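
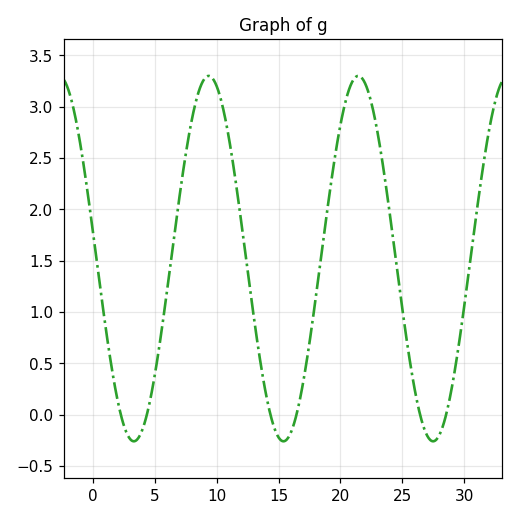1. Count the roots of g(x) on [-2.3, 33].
6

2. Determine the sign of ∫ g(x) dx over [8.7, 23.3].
positive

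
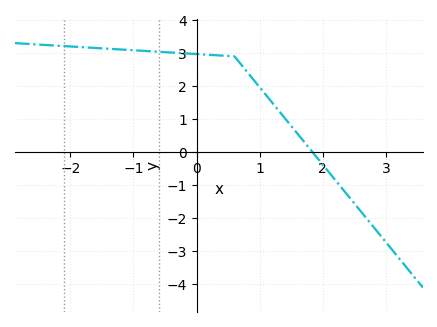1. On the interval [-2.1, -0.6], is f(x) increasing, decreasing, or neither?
decreasing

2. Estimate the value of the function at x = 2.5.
-1.56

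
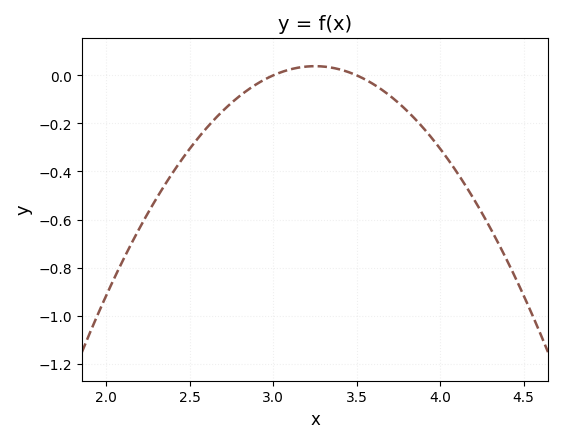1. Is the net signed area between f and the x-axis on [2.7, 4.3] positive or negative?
negative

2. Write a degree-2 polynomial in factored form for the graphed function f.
y = -0.61(x - 3)(x - 3.5)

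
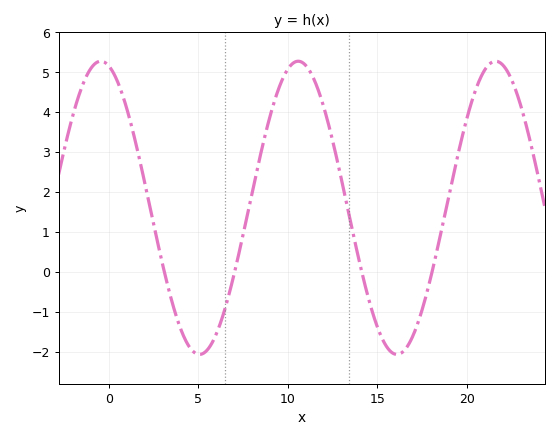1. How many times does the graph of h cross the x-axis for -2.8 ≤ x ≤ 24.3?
4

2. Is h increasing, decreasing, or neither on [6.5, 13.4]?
neither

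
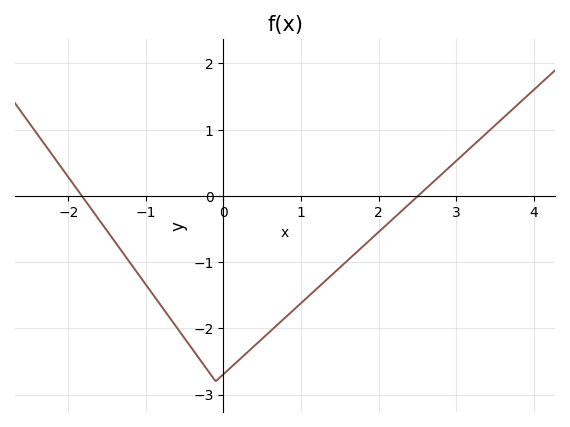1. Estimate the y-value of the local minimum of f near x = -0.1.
-2.8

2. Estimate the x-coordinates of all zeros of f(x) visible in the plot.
-1.8, 2.5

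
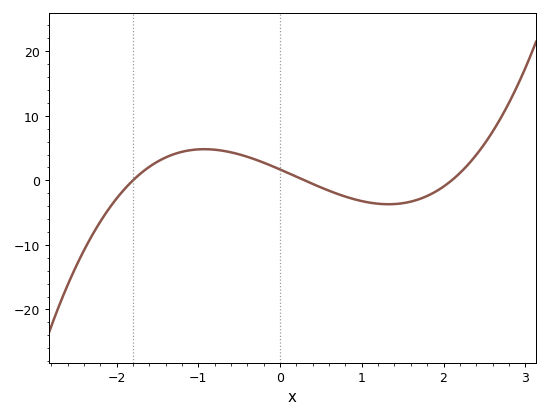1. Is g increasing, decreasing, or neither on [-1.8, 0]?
neither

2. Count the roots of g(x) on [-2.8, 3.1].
3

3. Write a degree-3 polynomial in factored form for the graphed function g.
y = 1.49(x + 1.8)(x - 0.3)(x - 2.1)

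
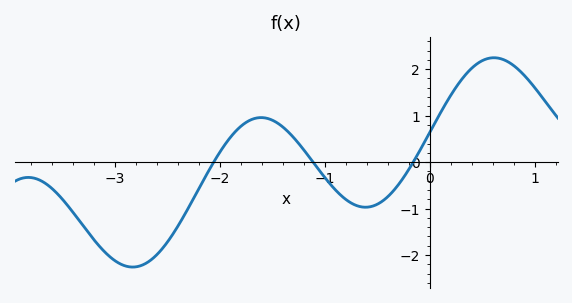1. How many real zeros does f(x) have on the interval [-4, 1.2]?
3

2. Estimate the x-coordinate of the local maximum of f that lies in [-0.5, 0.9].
0.612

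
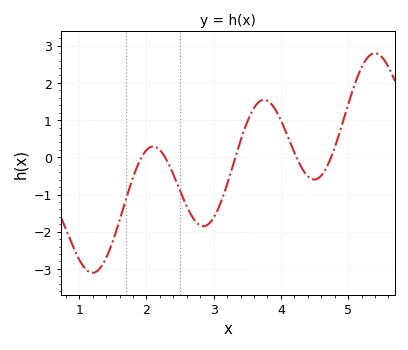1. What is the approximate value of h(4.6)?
-0.5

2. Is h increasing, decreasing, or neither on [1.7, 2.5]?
neither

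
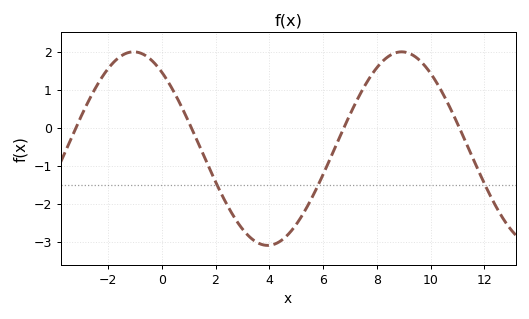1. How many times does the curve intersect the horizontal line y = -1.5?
3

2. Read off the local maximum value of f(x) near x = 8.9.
2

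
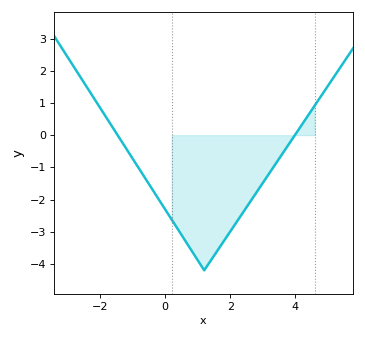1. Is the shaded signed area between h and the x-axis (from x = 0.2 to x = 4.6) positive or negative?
negative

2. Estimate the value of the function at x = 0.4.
-2.94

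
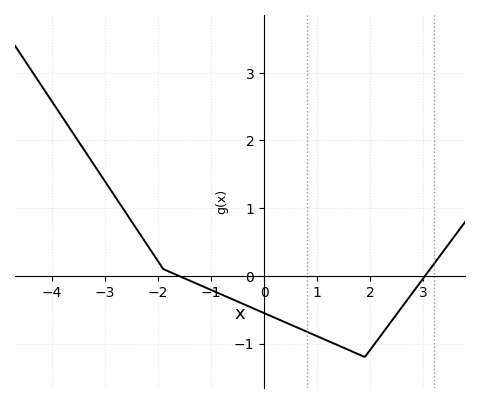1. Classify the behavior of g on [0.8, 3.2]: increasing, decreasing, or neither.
neither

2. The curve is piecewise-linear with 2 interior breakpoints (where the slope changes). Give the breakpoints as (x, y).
(-1.9, 0.1); (1.9, -1.2)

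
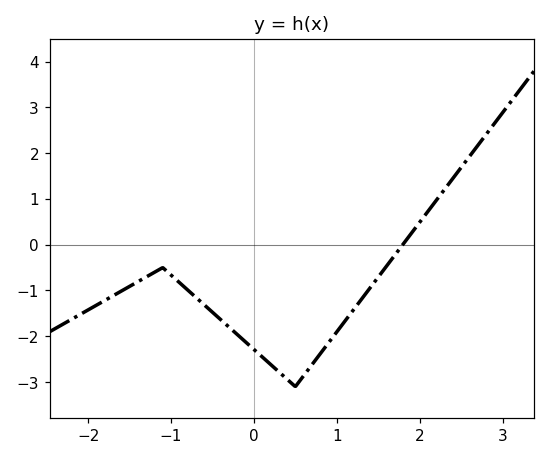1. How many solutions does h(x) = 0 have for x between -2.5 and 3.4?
1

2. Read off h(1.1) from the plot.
-1.7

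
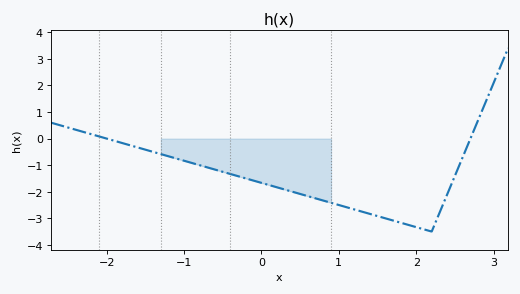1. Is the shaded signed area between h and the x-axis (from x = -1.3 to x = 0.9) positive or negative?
negative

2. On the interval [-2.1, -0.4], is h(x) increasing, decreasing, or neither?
decreasing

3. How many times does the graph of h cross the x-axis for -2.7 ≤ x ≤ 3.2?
2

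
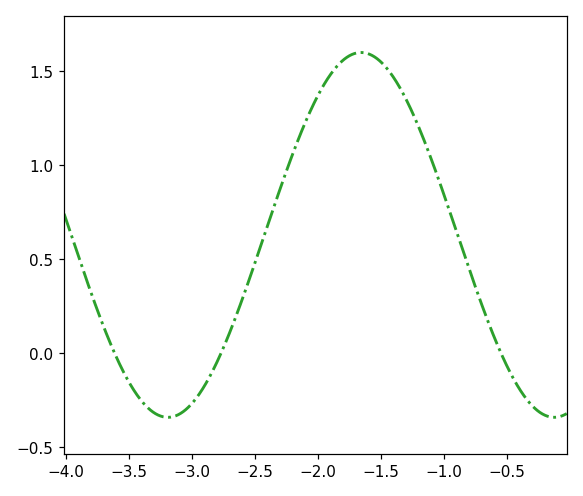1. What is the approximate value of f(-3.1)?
-0.3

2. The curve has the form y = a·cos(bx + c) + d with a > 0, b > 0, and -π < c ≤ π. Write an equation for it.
y = 0.97cos(2x - 2.9) + 0.63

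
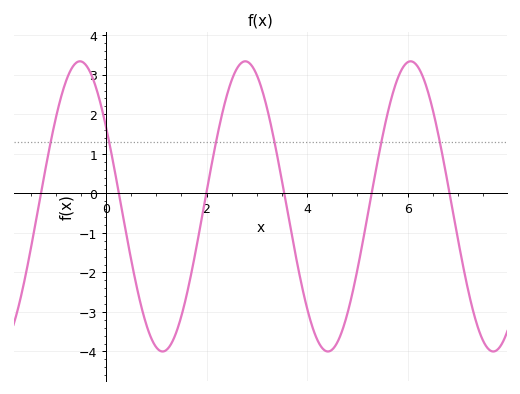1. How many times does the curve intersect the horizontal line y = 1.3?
6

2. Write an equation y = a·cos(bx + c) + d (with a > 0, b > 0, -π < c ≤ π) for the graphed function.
y = 3.67cos(1.91x + 0.992) - 0.33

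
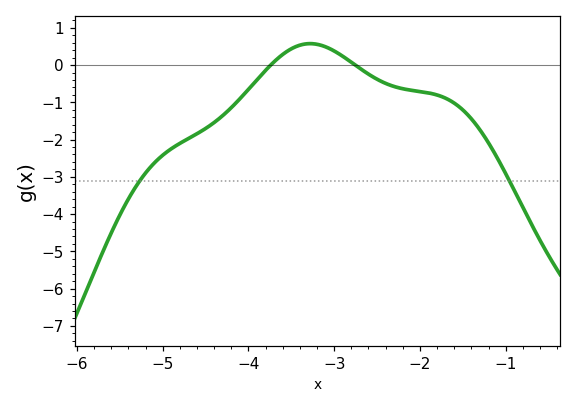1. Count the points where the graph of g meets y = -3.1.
2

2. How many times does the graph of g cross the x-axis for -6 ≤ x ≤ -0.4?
2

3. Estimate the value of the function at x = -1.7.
-0.89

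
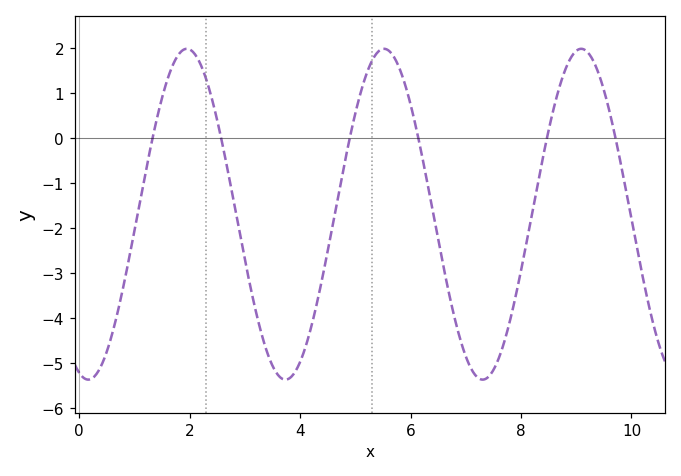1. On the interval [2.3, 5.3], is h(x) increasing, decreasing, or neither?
neither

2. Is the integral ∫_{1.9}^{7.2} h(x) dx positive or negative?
negative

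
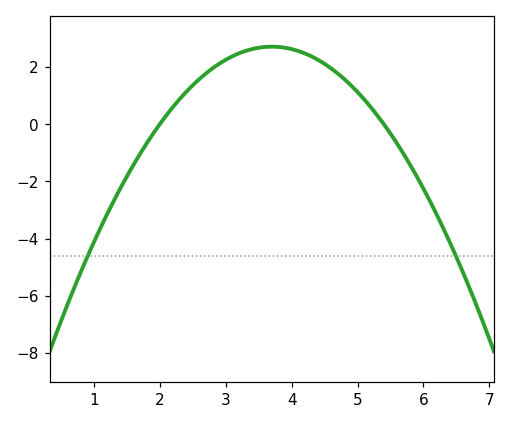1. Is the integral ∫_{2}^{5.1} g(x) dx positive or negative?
positive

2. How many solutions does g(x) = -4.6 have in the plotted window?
2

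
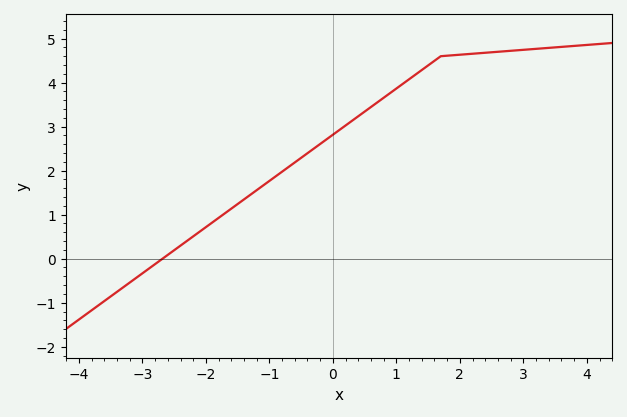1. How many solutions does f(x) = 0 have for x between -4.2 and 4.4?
1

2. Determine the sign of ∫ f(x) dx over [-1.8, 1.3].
positive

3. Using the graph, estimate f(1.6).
4.5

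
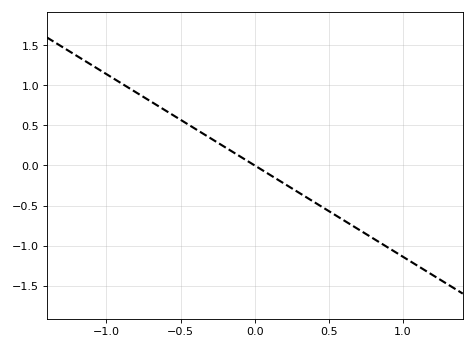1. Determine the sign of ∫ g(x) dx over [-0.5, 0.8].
negative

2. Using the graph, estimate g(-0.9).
1.05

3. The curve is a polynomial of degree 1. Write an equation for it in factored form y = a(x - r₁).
y = -1.14(x - 0)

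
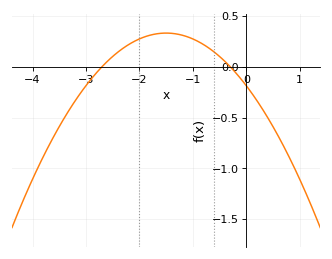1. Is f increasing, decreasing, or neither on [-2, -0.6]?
neither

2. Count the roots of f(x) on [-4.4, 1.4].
2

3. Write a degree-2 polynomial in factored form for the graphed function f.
y = -0.23(x + 2.7)(x + 0.3)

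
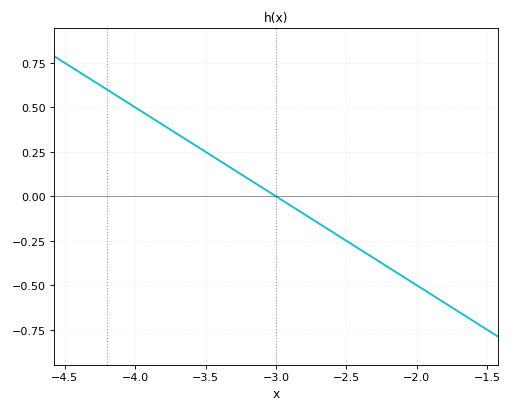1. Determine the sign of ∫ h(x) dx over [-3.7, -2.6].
positive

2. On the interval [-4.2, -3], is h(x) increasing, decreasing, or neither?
decreasing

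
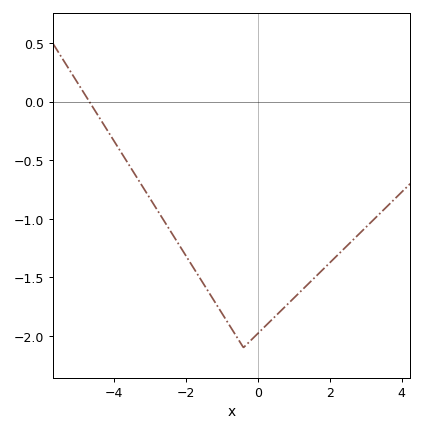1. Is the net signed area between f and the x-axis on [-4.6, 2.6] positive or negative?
negative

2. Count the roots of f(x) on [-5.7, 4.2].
1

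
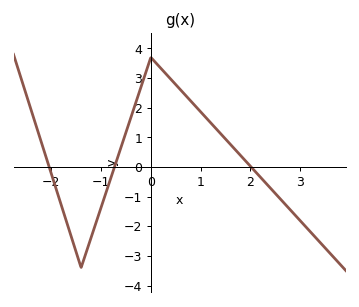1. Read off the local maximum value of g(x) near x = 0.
3.7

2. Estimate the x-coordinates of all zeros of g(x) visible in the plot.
-2, -0.7, 2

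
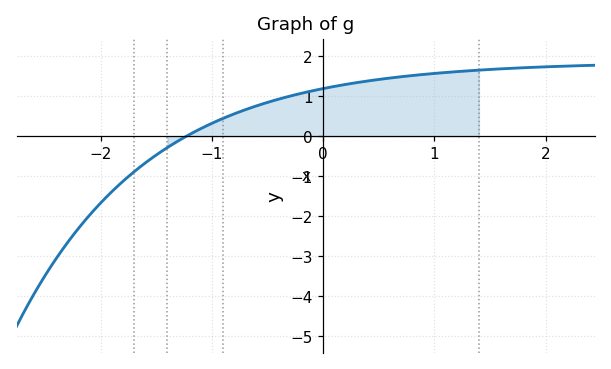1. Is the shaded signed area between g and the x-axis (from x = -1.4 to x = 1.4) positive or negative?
positive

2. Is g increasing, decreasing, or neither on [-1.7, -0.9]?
increasing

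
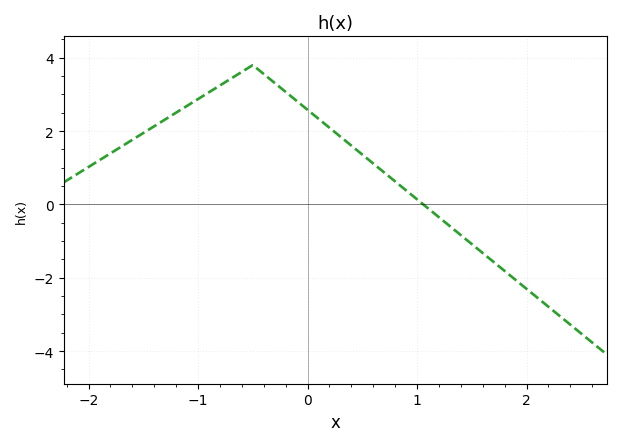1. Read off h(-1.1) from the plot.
2.6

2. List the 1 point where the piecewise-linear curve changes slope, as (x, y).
(-0.5, 3.8)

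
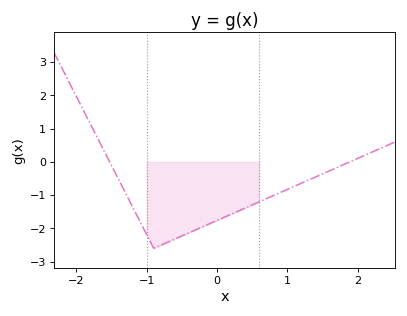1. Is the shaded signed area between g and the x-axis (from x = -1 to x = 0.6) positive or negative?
negative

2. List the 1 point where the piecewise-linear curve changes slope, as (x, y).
(-0.9, -2.6)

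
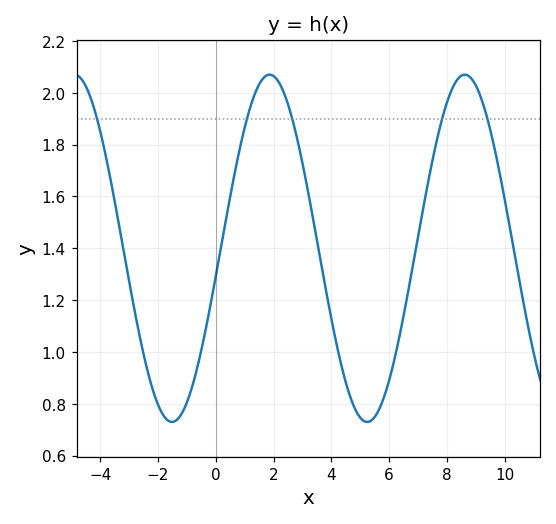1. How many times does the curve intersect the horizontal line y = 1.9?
5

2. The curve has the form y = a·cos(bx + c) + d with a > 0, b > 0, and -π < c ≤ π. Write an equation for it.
y = 0.67cos(0.93x - 1.73) + 1.4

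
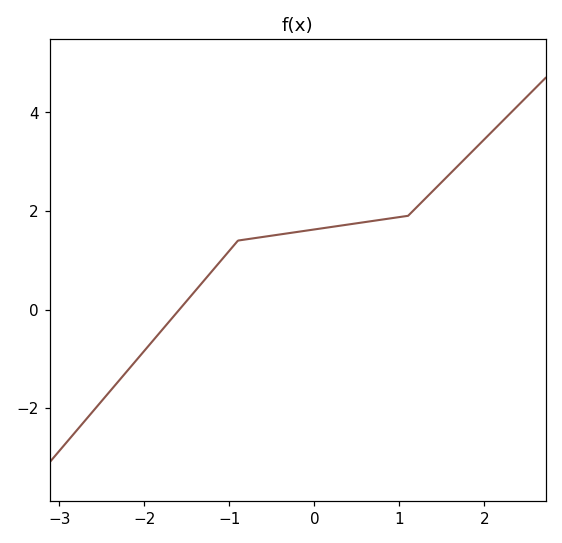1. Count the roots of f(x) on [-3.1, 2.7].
1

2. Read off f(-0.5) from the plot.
1.6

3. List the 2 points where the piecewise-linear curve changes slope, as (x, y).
(-0.9, 1.4); (1.1, 1.9)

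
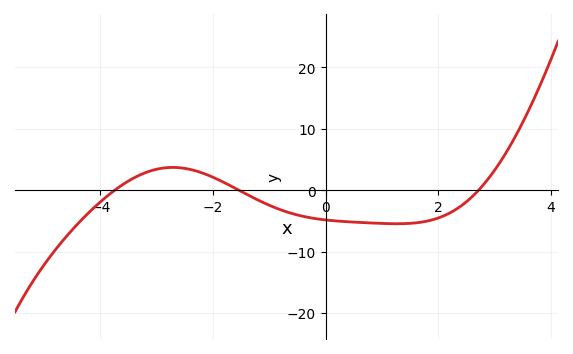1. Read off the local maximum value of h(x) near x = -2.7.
4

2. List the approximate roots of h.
-3.8, -1.6, 2.8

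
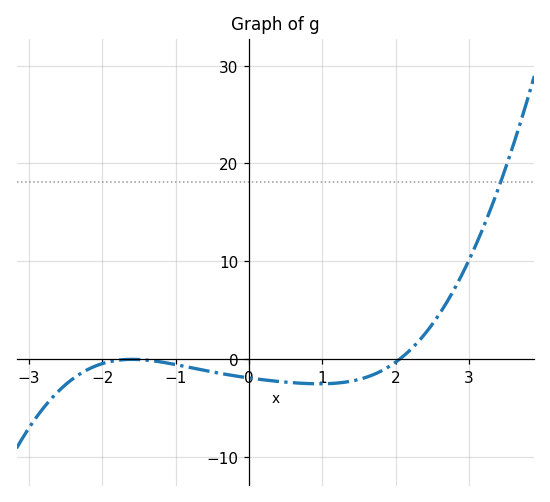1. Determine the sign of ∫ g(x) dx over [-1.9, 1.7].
negative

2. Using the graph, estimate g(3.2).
13.6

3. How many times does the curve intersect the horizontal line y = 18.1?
1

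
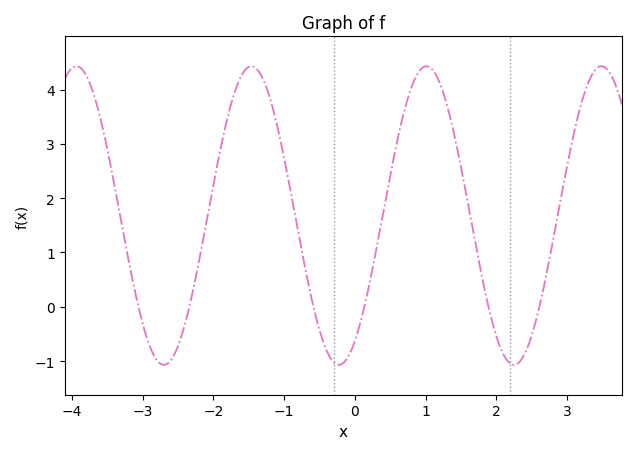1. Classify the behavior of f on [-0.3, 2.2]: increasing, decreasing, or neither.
neither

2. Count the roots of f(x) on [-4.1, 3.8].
6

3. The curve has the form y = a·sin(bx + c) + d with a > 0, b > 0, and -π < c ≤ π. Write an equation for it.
y = 2.75sin(2.5x - 1) + 1.68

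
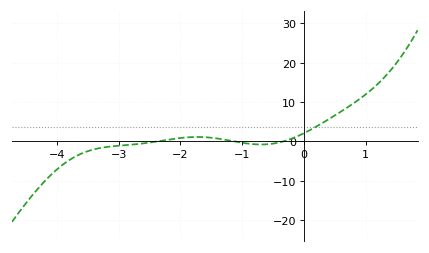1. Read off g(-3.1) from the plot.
-1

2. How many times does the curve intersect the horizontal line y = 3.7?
1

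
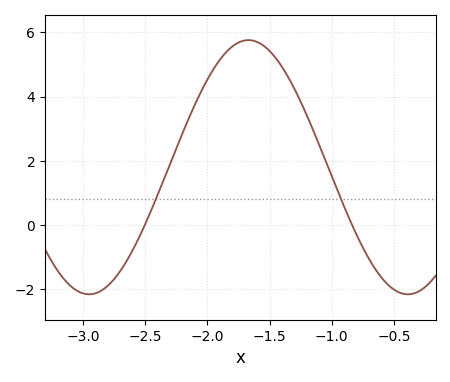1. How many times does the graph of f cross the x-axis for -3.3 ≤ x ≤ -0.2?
2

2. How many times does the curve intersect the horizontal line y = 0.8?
2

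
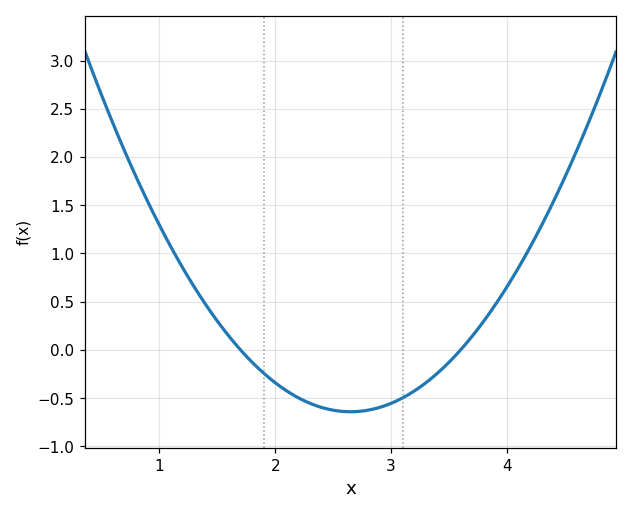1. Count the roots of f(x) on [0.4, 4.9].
2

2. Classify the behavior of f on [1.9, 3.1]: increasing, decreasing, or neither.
neither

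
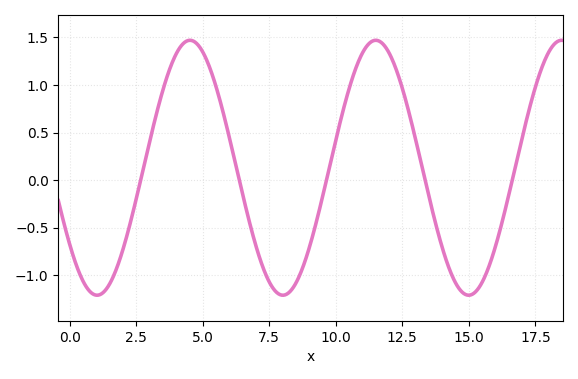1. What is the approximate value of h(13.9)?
-0.6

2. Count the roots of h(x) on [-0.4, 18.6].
5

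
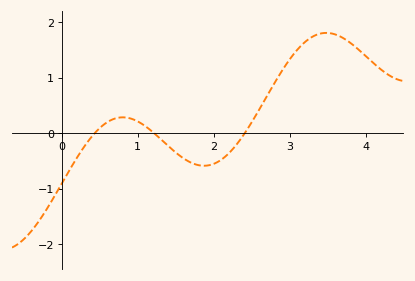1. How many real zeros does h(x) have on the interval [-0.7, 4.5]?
3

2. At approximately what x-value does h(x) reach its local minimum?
1.87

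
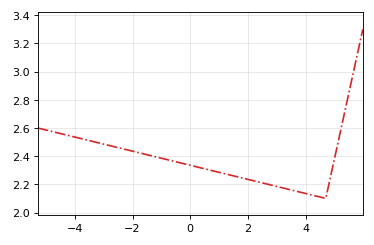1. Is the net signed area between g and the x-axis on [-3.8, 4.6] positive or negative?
positive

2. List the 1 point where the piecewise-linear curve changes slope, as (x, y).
(4.7, 2.1)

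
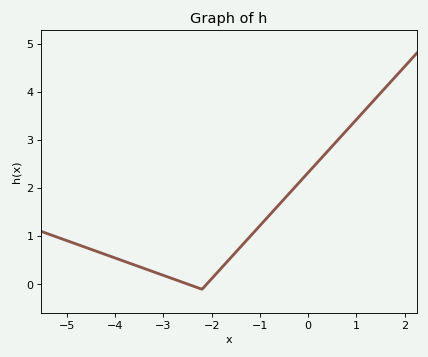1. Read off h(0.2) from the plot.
2.54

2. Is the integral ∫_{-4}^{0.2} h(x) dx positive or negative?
positive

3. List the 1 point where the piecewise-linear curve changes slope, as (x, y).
(-2.2, -0.1)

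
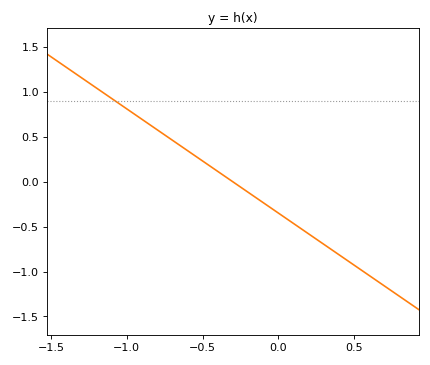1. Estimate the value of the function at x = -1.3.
1.16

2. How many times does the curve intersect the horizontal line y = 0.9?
1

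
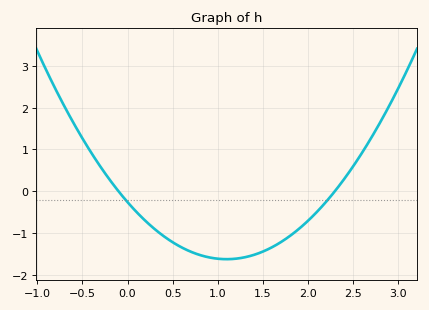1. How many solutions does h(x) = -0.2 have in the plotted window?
2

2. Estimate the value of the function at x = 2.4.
0.3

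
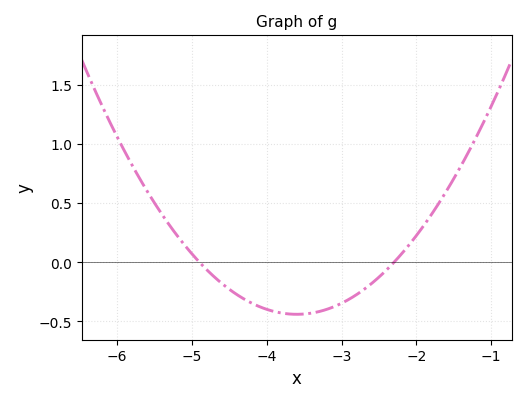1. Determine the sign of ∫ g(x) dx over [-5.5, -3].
negative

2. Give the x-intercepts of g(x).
-4.9, -2.3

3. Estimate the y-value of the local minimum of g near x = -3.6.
-0.439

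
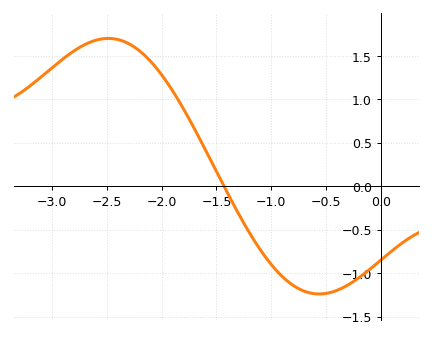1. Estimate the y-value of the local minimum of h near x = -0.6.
-1.25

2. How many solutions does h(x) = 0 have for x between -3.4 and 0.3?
1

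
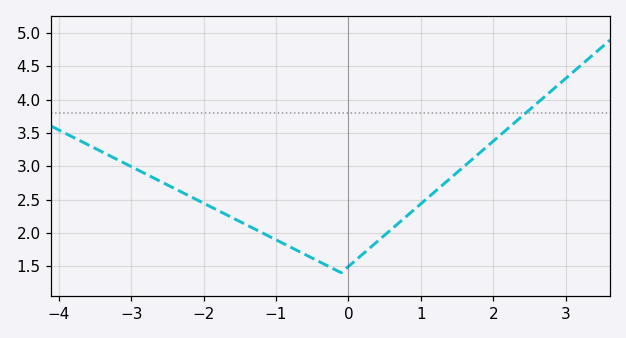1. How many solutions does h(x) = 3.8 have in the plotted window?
1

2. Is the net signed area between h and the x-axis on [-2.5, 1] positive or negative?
positive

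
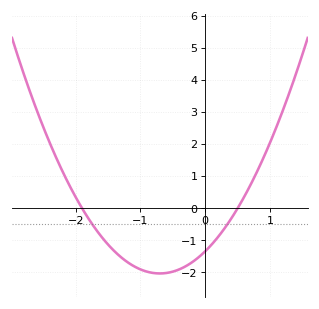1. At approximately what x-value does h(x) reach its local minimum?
-0.7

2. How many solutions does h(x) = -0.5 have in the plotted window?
2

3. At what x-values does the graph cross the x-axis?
-1.9, 0.5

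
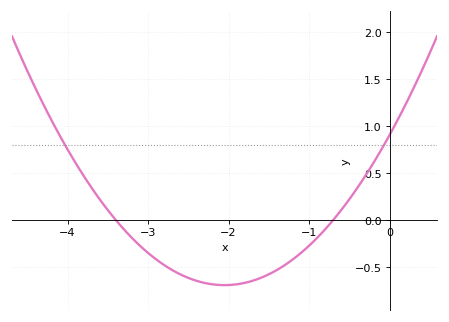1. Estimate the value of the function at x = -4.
0.752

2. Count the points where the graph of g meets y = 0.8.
2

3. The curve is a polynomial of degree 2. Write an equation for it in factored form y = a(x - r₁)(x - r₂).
y = 0.38(x + 3.4)(x + 0.7)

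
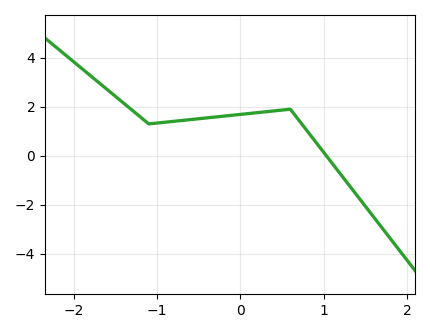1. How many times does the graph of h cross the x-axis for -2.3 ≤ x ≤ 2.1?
1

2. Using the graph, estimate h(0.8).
1.02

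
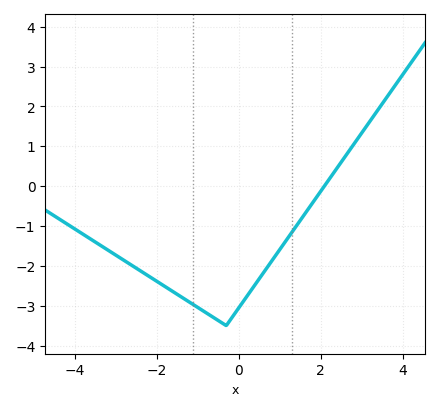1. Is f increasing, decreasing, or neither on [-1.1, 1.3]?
neither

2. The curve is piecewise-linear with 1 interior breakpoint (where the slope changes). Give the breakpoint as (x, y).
(-0.3, -3.5)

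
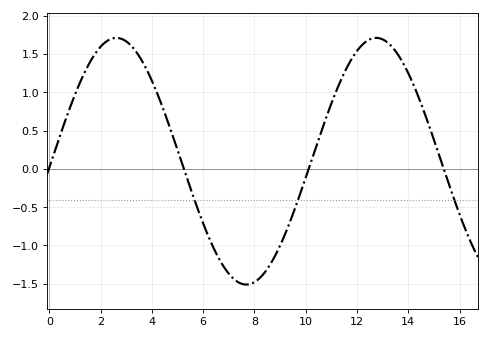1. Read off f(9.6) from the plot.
-0.5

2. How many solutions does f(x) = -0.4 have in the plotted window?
3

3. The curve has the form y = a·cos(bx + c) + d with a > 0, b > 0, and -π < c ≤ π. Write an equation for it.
y = 1.61cos(0.62x - 1.6) + 0.1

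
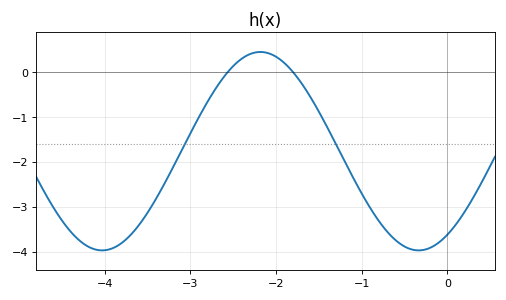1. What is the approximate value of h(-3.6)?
-3.4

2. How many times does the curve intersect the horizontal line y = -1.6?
2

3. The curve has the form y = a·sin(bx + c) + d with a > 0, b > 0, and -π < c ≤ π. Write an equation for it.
y = 2.21sin(1.7x - 1) - 1.76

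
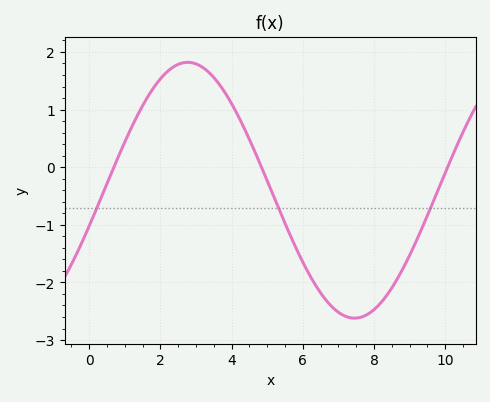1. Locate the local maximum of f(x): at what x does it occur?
2.77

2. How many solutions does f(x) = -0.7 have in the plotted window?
3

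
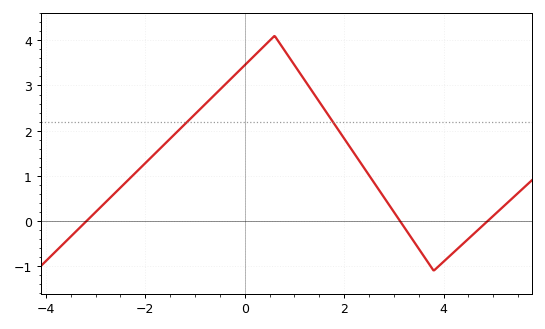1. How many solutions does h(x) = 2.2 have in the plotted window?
2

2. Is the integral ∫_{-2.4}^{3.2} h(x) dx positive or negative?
positive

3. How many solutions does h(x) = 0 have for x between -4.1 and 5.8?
3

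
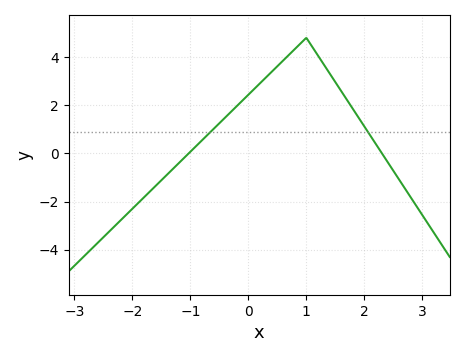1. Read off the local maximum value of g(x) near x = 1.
4.8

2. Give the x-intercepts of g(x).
-1.03, 2.3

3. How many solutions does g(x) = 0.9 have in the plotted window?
2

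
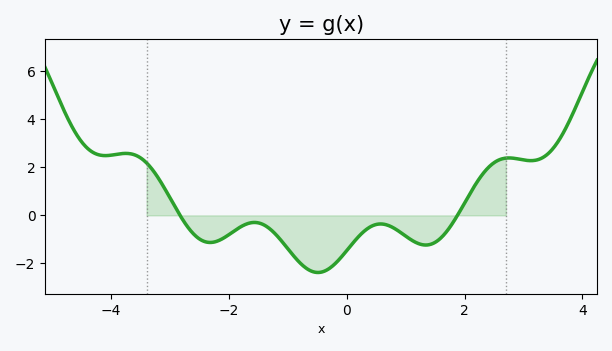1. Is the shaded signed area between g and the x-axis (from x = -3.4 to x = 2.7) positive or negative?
negative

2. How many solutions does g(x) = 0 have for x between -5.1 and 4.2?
2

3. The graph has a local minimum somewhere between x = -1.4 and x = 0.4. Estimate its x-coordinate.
-0.4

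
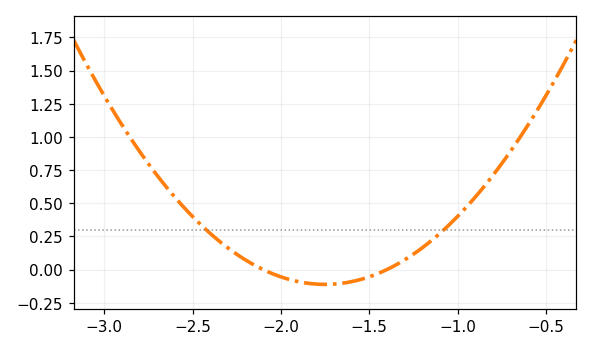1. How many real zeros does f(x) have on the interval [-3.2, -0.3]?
2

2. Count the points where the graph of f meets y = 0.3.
2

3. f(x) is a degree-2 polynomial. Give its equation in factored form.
y = 0.91(x + 2.1)(x + 1.4)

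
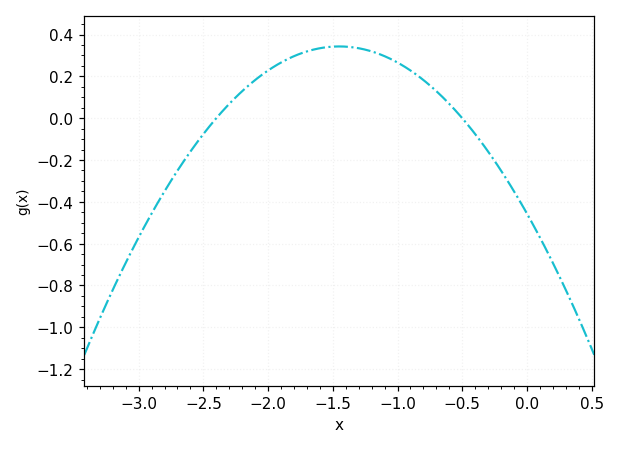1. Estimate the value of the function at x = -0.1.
-0.35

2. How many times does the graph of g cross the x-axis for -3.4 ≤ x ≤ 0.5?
2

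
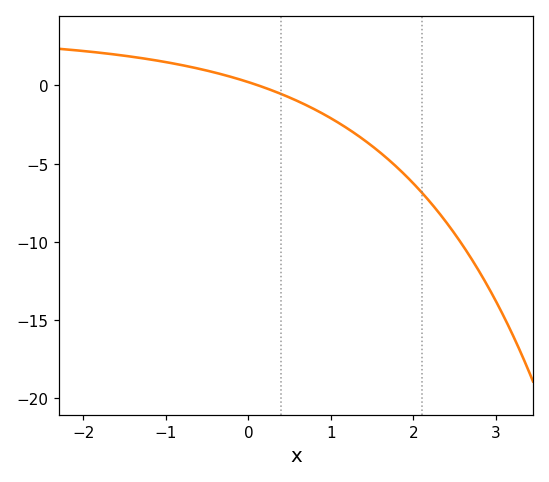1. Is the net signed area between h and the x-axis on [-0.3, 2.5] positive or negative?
negative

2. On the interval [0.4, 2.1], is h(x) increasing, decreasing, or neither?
decreasing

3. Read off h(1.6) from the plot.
-4.3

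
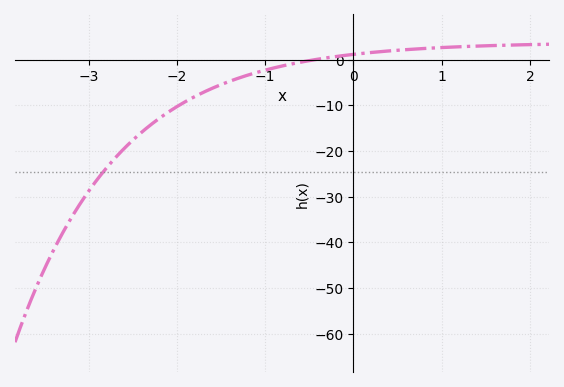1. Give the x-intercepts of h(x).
-0.4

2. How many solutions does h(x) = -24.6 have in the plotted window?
1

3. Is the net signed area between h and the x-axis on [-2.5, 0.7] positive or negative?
negative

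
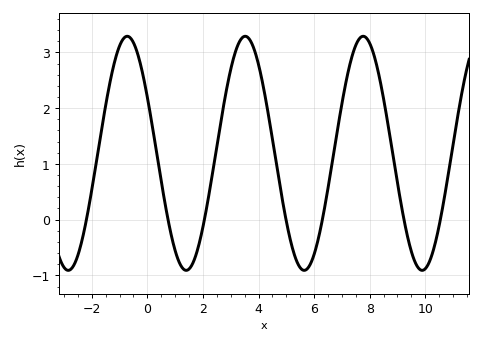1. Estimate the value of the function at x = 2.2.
0.4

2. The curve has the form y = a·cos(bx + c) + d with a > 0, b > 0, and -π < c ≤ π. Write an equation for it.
y = 2.1cos(1.5x + 1.1) + 1.19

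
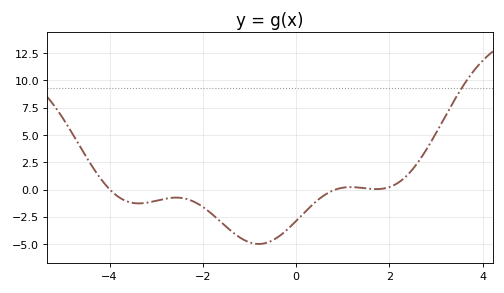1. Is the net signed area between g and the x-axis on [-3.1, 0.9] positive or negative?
negative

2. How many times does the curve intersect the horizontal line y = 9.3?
1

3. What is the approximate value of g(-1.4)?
-3.77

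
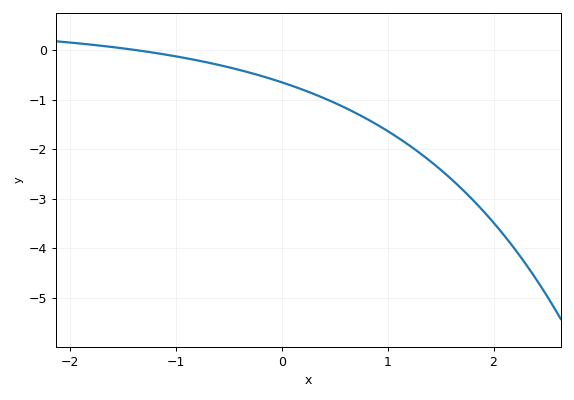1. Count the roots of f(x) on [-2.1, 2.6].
1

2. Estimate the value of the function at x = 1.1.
-1.77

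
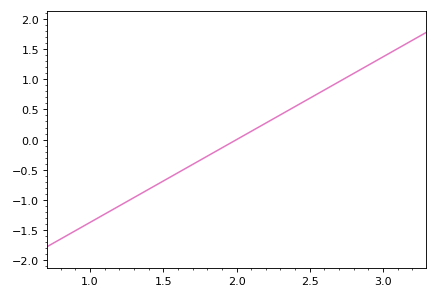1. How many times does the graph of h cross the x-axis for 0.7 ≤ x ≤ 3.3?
1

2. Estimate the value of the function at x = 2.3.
0.411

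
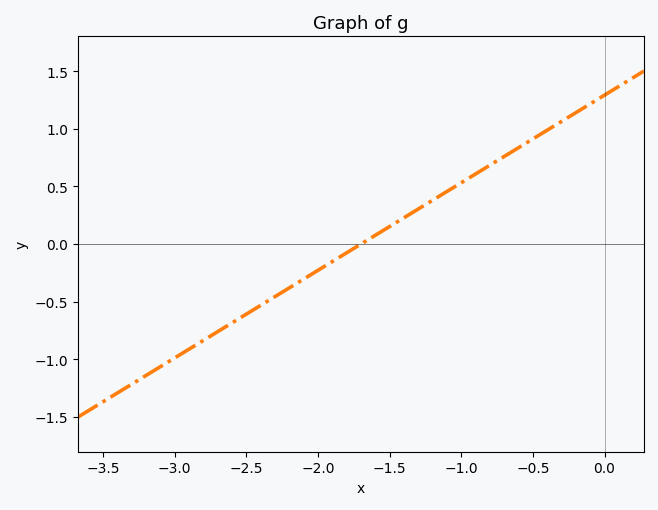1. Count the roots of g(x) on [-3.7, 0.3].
1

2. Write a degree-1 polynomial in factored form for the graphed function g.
y = 0.76(x + 1.7)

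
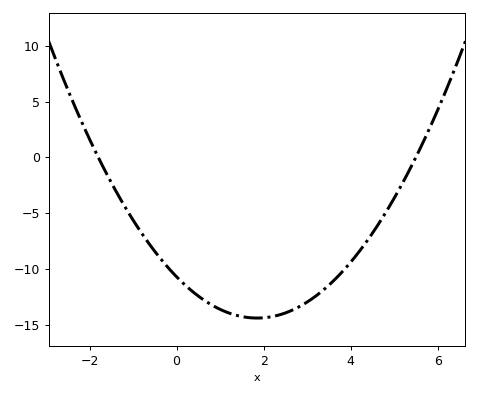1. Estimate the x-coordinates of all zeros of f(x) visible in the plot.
-1.8, 5.5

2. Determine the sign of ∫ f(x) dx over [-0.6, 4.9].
negative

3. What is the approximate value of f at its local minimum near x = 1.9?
-14.4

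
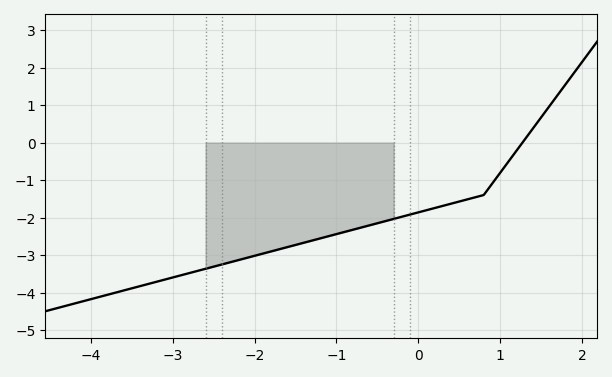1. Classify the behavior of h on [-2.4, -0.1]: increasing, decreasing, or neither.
increasing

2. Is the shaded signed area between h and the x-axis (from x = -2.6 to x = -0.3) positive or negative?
negative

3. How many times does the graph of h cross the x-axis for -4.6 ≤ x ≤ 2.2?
1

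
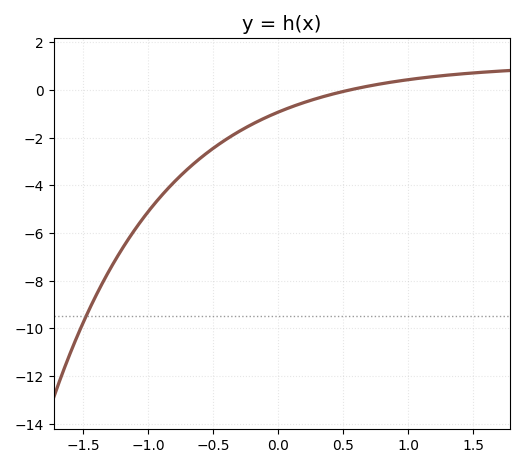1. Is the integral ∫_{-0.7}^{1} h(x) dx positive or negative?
negative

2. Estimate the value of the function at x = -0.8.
-3.86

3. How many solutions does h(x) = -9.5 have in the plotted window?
1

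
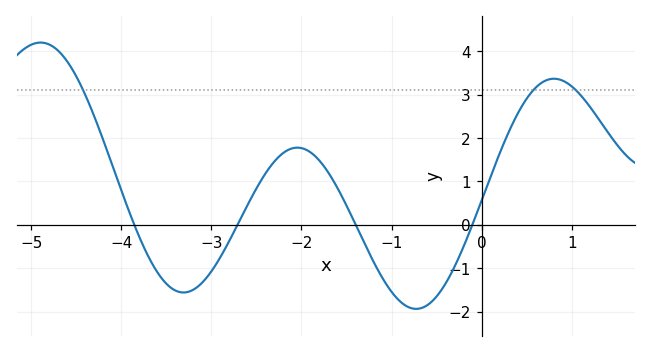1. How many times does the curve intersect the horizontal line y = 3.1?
3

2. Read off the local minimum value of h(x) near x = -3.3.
-1.56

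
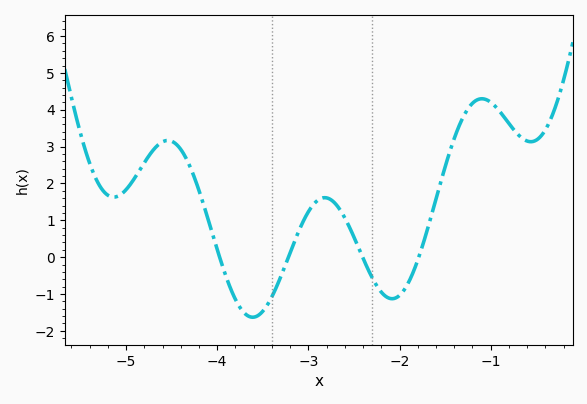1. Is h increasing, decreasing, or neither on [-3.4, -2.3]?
neither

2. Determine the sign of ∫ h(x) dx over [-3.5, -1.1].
positive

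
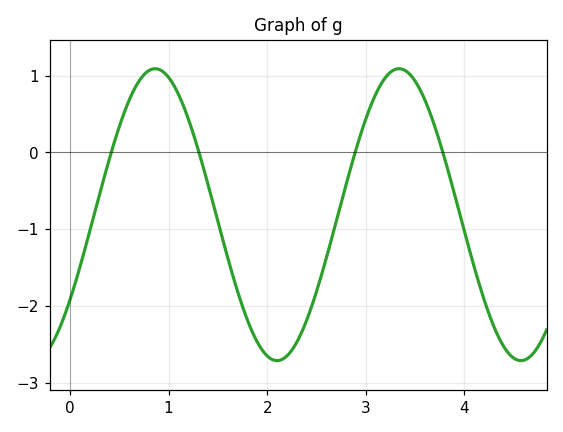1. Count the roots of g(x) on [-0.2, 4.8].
4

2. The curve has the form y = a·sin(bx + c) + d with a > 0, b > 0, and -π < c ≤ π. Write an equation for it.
y = 1.9sin(2.54x - 0.622) - 0.81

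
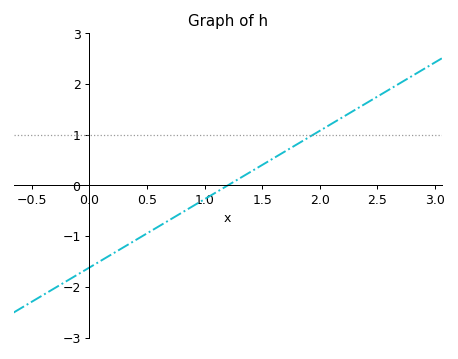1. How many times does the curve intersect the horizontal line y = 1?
1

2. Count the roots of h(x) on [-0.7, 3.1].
1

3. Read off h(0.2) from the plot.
-1.35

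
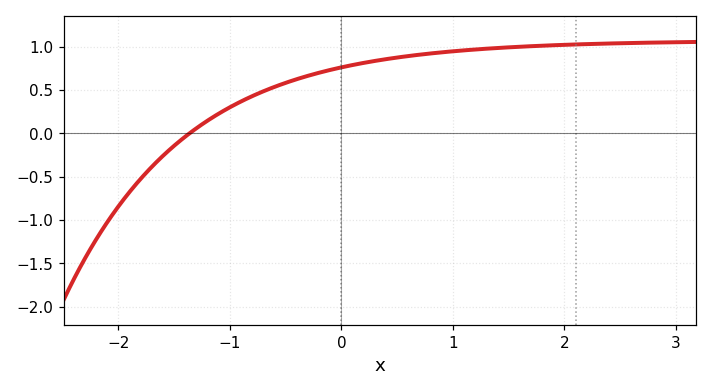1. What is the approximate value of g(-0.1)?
0.73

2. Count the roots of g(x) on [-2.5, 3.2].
1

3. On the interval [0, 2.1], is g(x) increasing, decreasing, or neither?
increasing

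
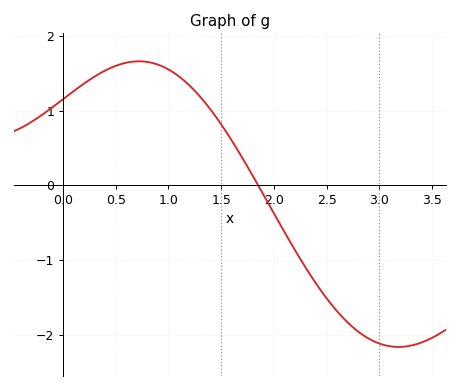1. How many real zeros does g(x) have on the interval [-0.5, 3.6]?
1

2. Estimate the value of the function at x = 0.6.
1.64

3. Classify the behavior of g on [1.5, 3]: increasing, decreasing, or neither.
decreasing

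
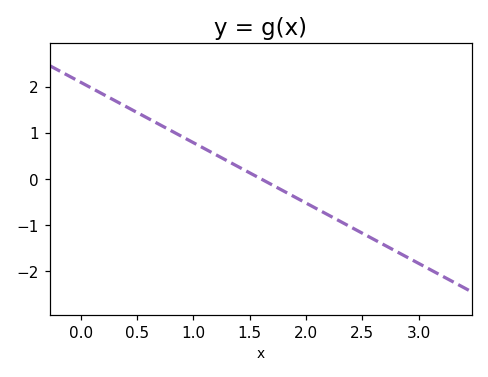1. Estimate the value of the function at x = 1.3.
0.393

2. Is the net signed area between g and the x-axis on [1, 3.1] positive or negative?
negative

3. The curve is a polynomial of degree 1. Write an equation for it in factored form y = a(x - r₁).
y = -1.31(x - 1.6)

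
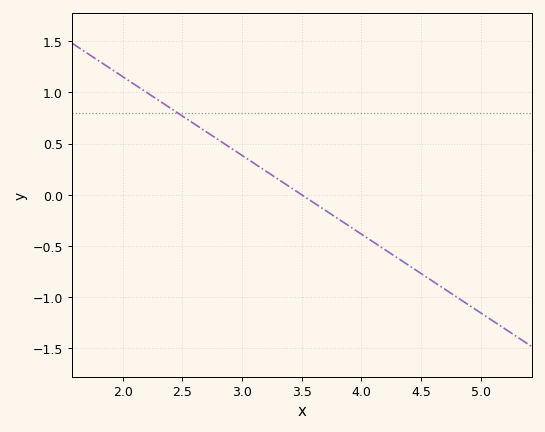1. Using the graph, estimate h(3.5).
0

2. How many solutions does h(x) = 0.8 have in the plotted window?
1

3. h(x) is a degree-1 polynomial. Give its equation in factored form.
y = -0.77(x - 3.5)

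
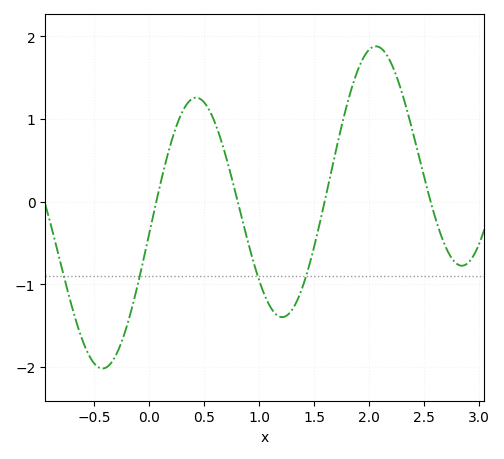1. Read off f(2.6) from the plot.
-0.2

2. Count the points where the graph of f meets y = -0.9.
4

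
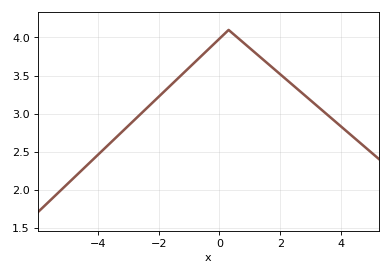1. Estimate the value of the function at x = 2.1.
3.5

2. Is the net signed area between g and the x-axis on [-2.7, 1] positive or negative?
positive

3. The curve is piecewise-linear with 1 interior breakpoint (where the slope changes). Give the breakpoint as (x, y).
(0.3, 4.1)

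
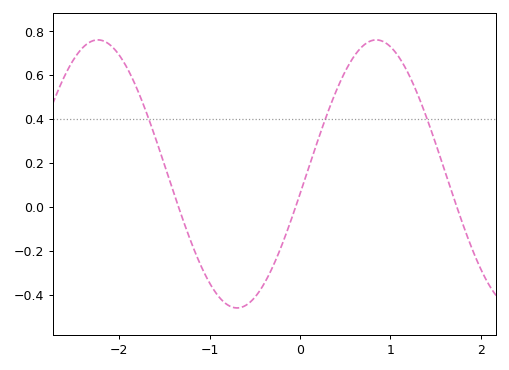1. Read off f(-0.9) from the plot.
-0.408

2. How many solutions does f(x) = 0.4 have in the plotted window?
3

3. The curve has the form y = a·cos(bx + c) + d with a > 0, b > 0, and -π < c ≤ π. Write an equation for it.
y = 0.61cos(2.04x - 1.72) + 0.15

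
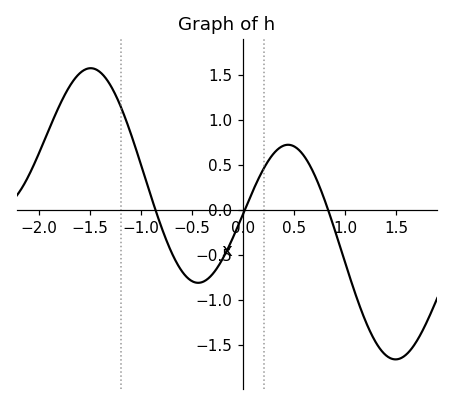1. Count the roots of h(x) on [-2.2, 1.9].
3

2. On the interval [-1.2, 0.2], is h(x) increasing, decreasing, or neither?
neither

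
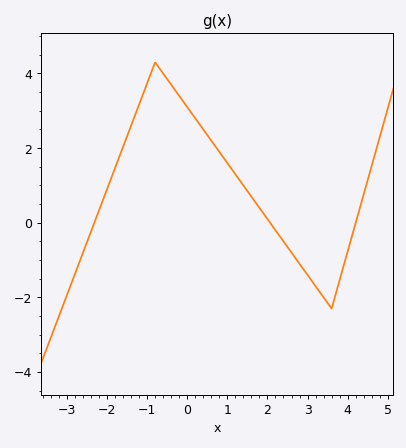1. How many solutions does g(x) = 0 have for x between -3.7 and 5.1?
3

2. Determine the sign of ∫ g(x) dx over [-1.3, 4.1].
positive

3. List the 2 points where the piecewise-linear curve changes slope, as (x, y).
(-0.8, 4.3); (3.6, -2.3)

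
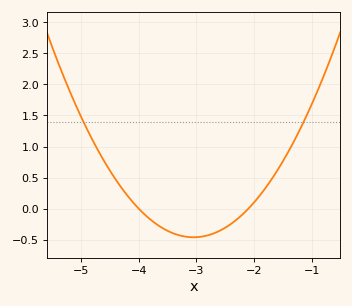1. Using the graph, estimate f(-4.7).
0.928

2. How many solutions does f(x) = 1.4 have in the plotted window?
2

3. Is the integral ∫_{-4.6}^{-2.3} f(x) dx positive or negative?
negative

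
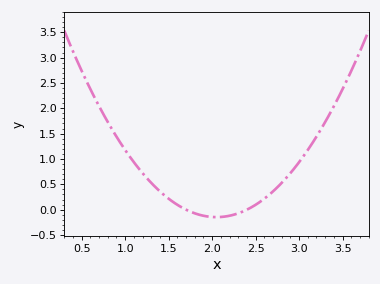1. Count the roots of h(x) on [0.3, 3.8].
2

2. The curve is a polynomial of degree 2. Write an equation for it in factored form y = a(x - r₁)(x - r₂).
y = 1.2(x - 1.7)(x - 2.4)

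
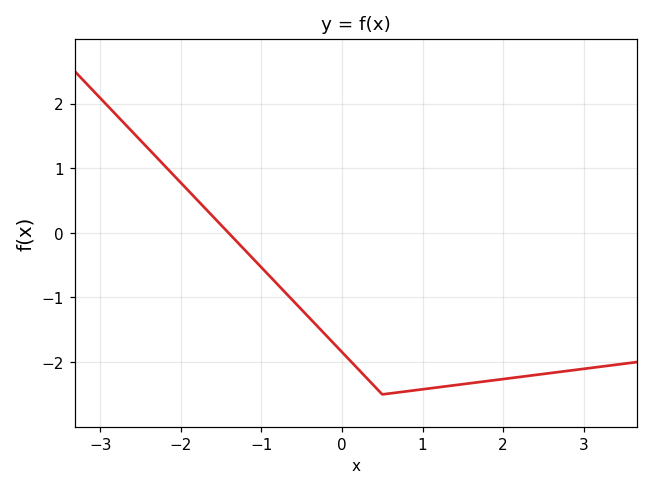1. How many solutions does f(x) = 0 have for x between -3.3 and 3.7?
1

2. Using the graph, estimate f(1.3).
-2.37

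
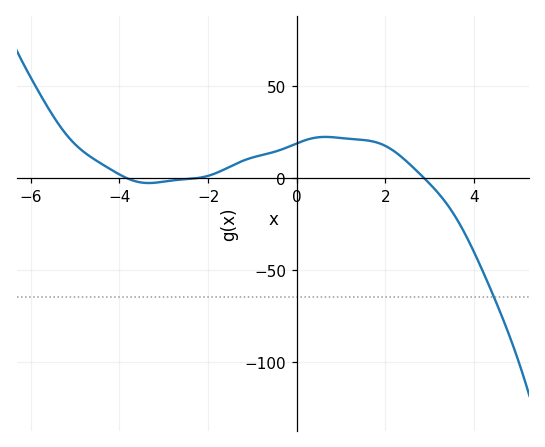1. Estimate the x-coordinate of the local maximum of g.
0.644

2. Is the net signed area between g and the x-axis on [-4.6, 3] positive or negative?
positive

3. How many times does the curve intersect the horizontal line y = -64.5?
1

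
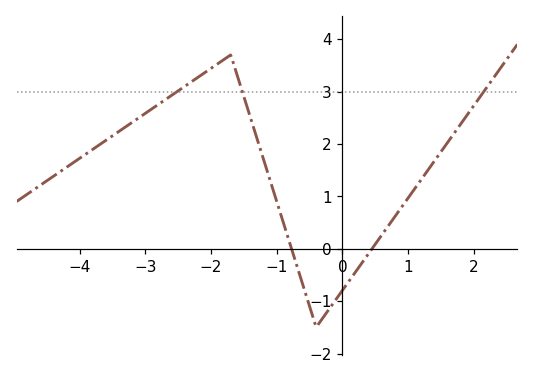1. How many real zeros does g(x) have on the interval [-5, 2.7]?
2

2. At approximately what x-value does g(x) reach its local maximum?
-1.7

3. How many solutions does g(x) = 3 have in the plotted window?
3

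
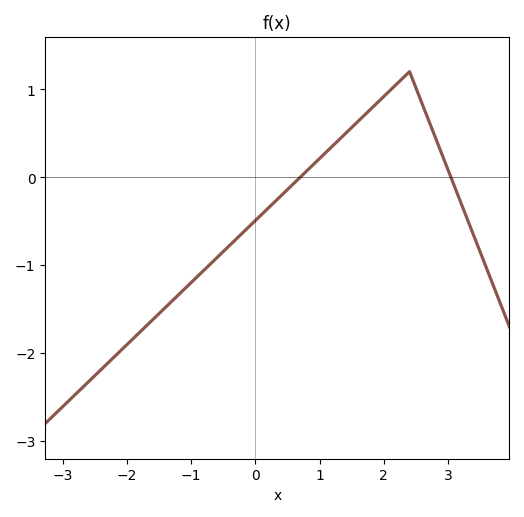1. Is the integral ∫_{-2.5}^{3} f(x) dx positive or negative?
negative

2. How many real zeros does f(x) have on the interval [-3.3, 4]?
2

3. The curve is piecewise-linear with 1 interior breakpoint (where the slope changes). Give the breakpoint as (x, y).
(2.4, 1.2)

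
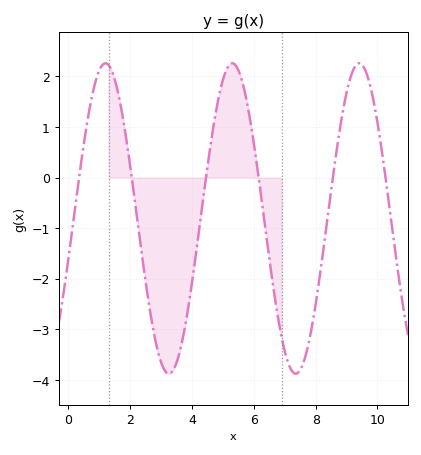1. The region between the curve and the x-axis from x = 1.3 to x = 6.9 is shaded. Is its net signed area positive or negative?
negative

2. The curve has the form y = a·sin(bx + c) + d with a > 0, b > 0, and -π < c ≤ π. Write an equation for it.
y = 3.07sin(1.53x - 0.26) - 0.81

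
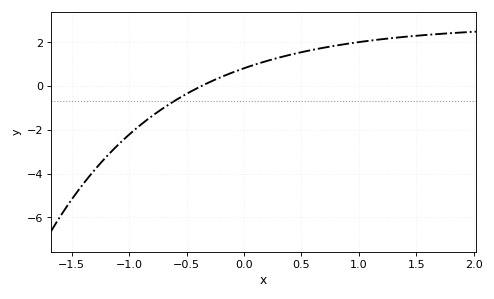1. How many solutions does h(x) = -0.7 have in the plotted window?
1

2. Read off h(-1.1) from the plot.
-2.7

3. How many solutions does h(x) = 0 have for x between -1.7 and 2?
1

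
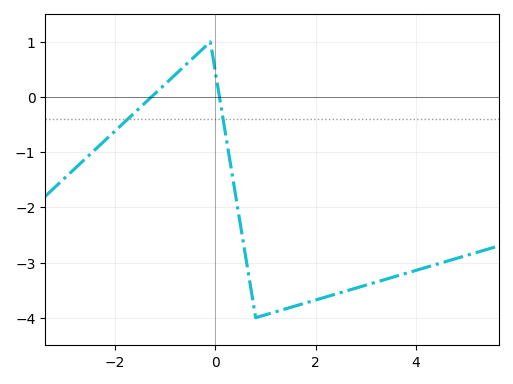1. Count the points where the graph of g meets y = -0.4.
2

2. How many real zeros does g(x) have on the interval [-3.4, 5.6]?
2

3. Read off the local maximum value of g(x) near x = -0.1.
1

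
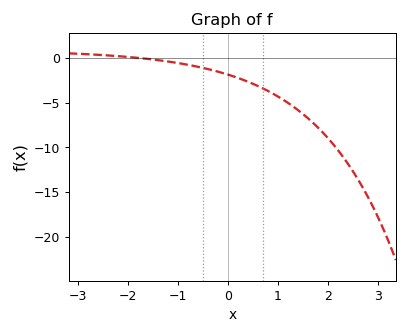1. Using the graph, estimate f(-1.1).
-0.49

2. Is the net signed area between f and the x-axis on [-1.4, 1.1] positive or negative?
negative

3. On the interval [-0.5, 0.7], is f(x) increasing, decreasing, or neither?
decreasing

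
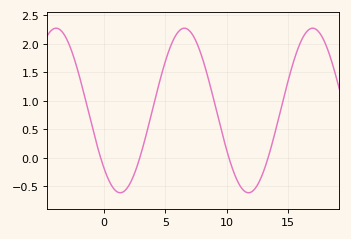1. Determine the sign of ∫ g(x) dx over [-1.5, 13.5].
positive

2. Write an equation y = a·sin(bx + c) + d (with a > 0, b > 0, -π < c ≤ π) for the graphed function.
y = 1.44sin(0.6x - 2.36) + 0.83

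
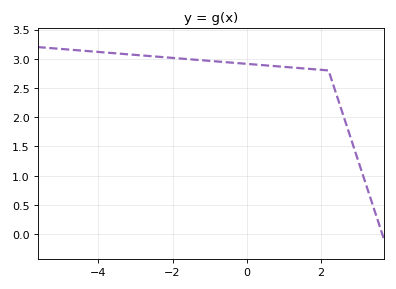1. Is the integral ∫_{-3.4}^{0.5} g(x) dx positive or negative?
positive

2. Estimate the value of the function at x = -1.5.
3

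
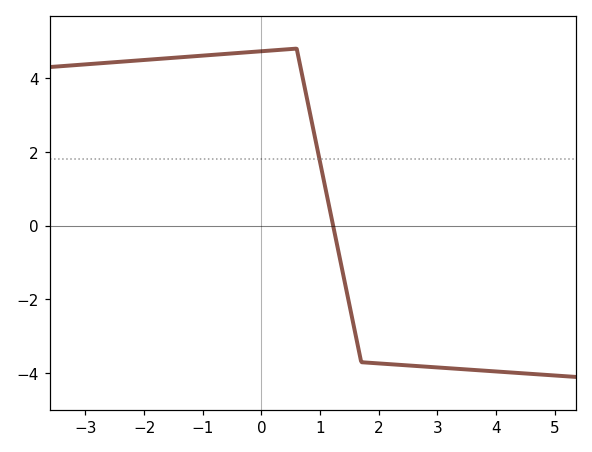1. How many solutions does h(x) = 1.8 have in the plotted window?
1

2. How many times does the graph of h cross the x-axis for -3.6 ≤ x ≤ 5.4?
1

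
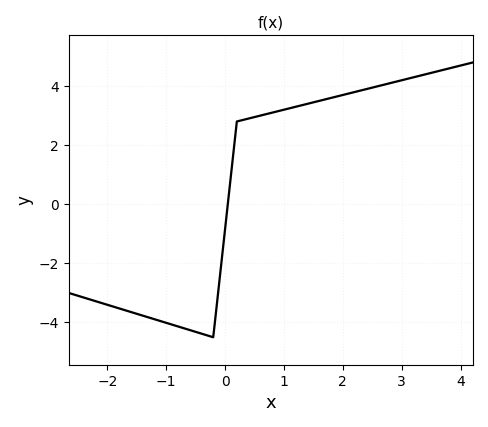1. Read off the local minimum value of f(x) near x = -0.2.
-4.4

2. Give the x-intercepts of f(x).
0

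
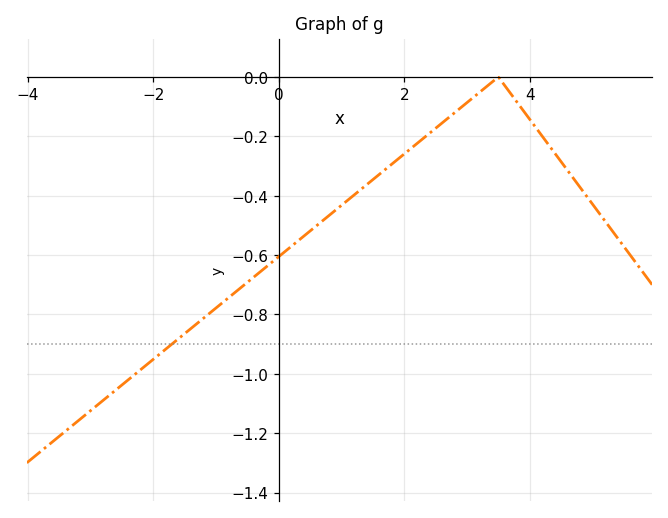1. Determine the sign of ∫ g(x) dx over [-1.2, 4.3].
negative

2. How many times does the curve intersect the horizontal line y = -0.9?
1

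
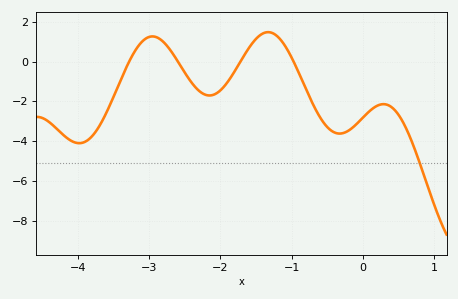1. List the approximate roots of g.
-3.3, -2.6, -1.7, -1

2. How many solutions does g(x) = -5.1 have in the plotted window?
1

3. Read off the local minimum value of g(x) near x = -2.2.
-1.8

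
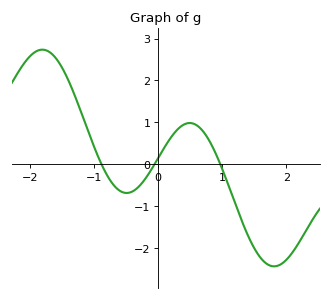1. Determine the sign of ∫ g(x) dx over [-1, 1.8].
negative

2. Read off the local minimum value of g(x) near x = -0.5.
-0.682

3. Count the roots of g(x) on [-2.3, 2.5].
3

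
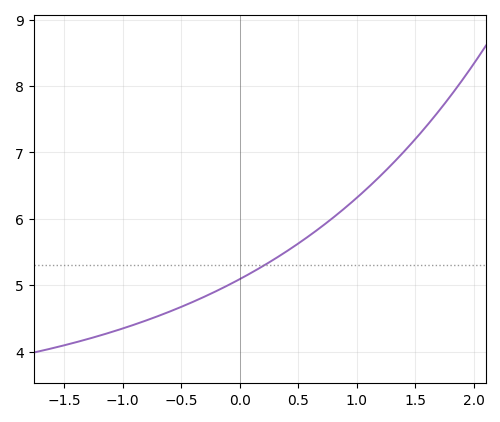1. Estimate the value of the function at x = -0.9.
4.4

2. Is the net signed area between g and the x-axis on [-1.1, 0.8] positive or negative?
positive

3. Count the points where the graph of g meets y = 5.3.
1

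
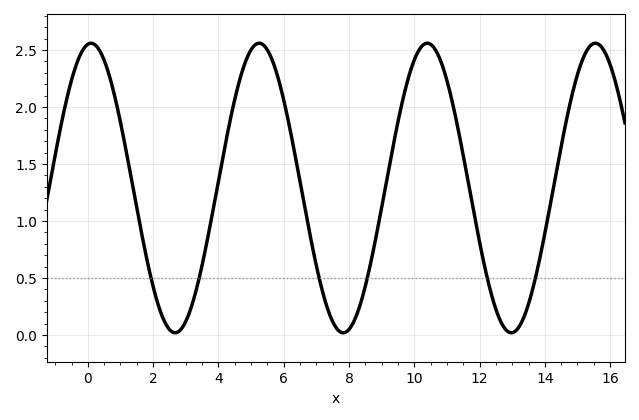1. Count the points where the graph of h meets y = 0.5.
6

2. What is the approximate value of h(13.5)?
0.272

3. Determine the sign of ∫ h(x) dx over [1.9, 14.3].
positive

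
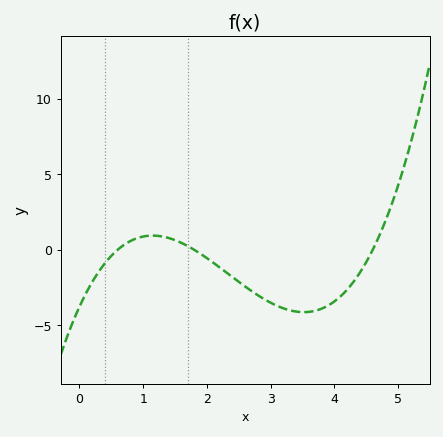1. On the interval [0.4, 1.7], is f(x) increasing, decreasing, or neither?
neither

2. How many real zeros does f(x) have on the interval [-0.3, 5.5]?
3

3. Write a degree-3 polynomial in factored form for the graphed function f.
y = 0.76(x - 0.6)(x - 1.8)(x - 4.6)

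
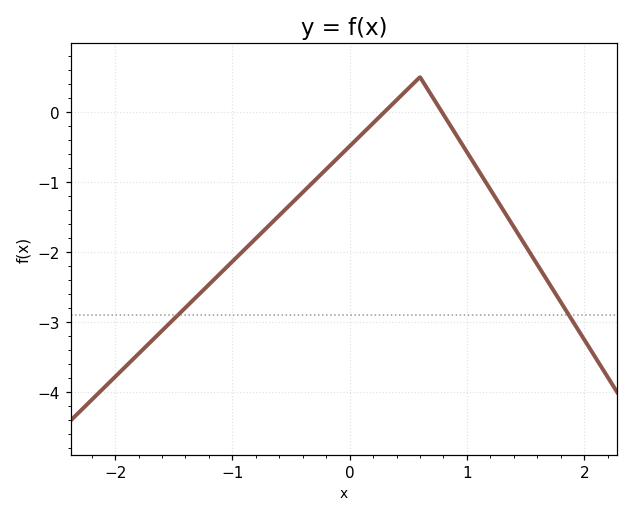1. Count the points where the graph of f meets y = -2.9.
2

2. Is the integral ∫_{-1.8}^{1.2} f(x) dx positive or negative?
negative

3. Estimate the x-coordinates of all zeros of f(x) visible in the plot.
0.296, 0.787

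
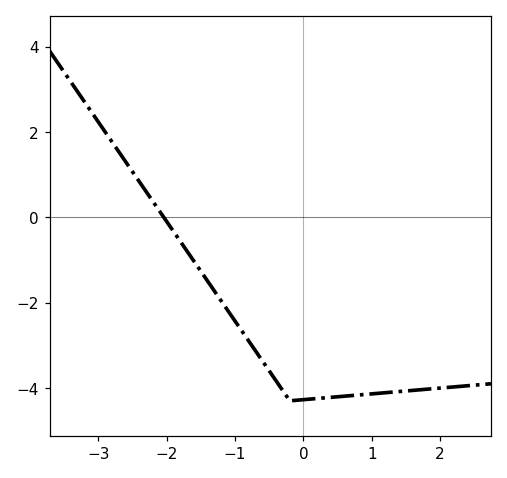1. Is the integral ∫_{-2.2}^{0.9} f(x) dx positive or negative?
negative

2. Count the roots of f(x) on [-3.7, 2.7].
1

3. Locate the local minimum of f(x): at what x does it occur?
-0.2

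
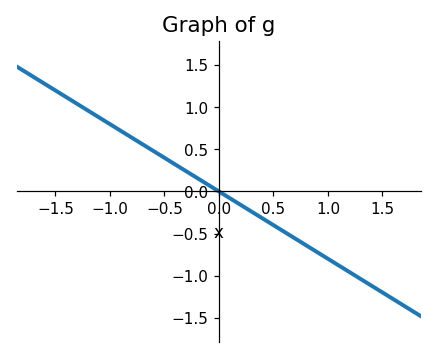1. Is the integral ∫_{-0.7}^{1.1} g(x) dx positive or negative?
negative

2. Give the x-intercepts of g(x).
0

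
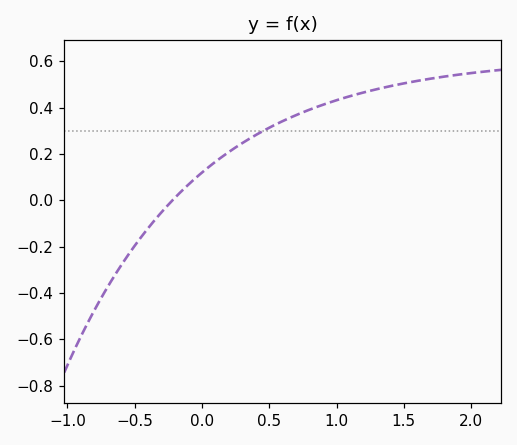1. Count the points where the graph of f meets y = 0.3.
1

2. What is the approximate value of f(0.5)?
0.314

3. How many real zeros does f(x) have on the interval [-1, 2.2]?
1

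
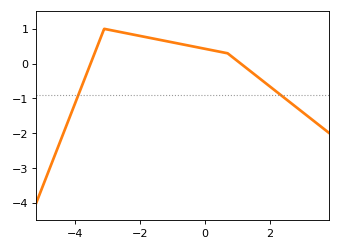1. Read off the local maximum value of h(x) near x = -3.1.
1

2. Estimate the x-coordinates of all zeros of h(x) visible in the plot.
-3.6, 1.2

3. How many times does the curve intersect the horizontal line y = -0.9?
2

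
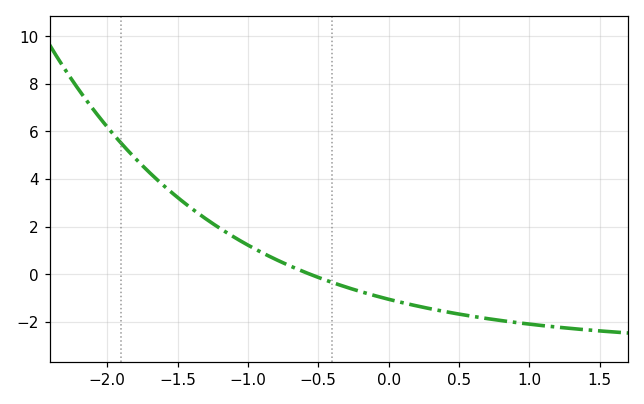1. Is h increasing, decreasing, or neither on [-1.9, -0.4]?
decreasing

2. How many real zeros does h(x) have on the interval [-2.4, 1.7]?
1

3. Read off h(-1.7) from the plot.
4.2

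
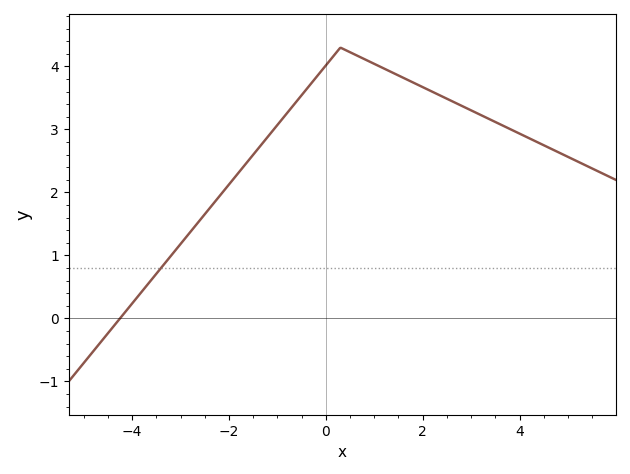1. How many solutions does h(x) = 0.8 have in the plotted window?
1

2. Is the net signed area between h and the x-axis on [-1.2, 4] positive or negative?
positive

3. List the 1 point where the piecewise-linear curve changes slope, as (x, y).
(0.3, 4.3)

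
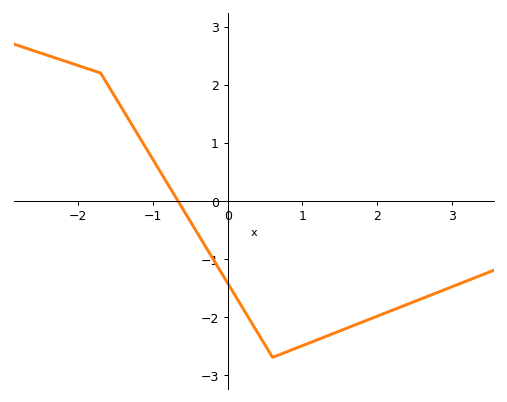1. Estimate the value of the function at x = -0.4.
-0.57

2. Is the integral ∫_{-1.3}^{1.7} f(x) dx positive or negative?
negative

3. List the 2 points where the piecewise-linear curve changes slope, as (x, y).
(-1.7, 2.2); (0.6, -2.7)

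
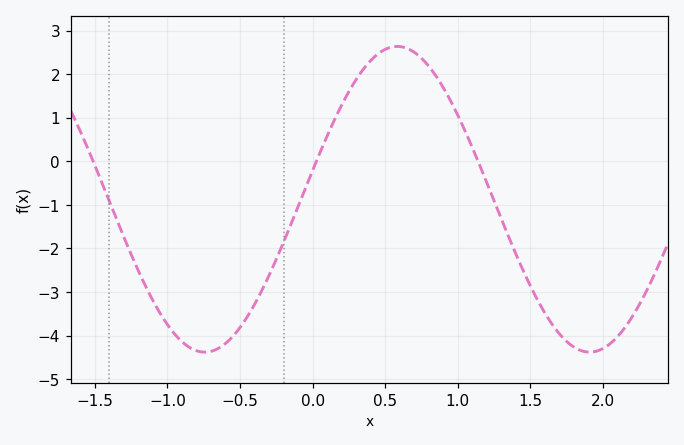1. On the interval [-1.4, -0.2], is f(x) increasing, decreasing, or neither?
neither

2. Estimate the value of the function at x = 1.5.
-2.86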